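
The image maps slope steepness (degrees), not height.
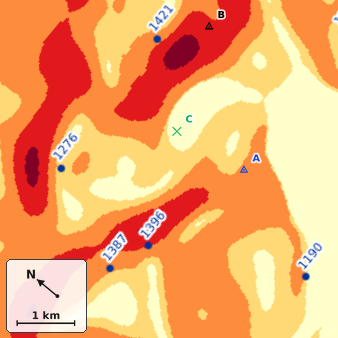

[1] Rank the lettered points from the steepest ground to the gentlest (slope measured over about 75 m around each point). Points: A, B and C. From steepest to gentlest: B A C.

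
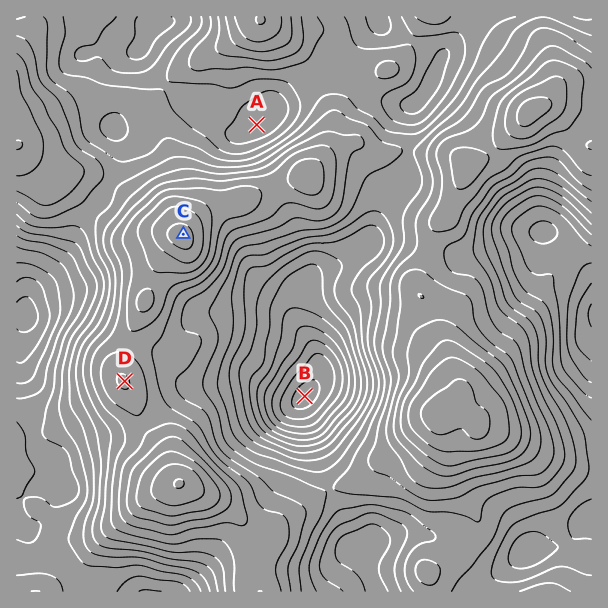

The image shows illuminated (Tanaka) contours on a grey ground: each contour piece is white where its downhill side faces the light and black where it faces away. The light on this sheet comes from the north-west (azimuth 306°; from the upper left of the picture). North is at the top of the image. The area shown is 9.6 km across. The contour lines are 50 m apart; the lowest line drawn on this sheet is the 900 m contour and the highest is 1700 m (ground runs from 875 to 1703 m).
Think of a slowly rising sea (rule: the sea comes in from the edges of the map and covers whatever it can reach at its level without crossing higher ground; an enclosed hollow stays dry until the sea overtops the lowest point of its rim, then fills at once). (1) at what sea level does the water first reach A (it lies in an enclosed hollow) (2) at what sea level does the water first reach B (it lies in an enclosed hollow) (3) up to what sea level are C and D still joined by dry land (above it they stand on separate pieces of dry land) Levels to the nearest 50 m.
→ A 1250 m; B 1350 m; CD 1500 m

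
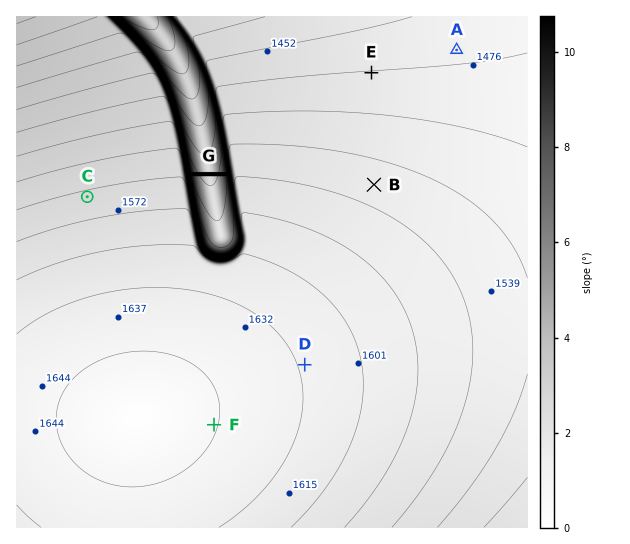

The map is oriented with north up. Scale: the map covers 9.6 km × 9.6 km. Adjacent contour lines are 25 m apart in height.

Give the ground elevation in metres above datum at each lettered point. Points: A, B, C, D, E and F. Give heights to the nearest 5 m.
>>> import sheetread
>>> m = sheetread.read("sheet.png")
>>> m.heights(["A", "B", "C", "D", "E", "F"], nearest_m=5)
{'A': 1470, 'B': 1540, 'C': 1555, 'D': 1620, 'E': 1475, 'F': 1650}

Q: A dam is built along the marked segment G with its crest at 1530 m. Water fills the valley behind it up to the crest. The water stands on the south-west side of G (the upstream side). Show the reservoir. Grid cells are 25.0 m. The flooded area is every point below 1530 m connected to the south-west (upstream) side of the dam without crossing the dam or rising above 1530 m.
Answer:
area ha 48.4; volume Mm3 7.1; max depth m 37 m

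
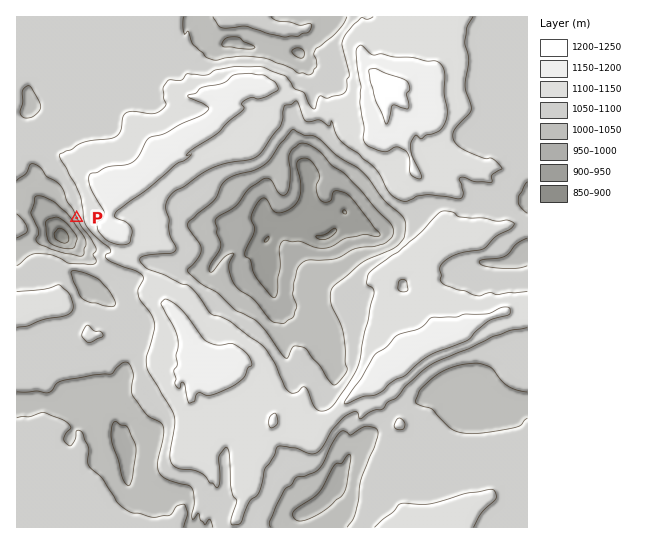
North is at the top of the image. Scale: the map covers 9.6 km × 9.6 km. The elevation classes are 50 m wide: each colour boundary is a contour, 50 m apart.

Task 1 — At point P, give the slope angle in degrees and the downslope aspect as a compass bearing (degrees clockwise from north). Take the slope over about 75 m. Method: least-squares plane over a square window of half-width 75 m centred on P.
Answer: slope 24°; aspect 247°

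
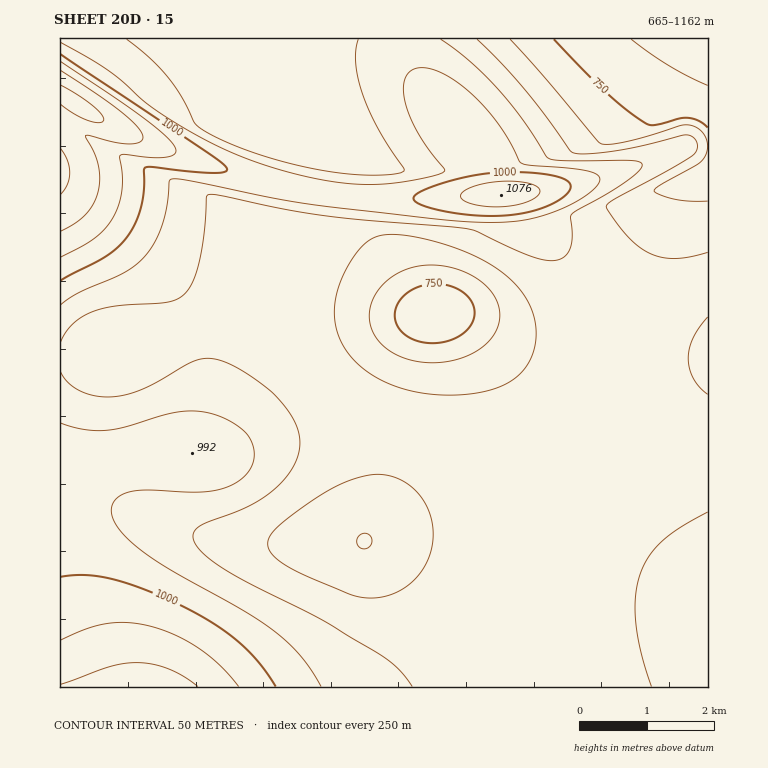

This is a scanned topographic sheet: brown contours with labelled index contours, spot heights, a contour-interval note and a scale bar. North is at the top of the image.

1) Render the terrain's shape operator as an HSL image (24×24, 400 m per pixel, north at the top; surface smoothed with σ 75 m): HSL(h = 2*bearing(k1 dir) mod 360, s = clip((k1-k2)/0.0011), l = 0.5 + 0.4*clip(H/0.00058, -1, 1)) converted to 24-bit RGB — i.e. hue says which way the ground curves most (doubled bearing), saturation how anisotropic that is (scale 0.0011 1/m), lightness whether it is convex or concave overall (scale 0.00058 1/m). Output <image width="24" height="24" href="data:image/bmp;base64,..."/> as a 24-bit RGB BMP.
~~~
<image width="24" height="24" href="data:image/bmp;base64,Qk32BgAAAAAAADYAAAAoAAAAGAAAABgAAAABABgAAAAAAMAGAAATCwAAEwsAAAAAAAAAAAAAgHx2hYZ7iIx+jI+AjYuBioKAiXyDiHiIhHWIgHaHfXaHf3iHgXqGgnyDgX6BgH+AgH9/gH9/gH9/gH9/gH9/gH9/gIB/gIB/fIJ5f4h7hI19iI6AiouCiIKEiX2KhniLg3eMgHiMenaNf3WOh3iMiHuHhH2CgX6AgH9/gH9/gH9/gH9/gH9/gH9/gIB+gIB+eYZ5e4t6fo58gY5/g4qDhIKHhH2Kg3mMgniNgXuNd3WOfm+Qj3ORjniGiHyAhH5/gX9/gH9/gH9/gH9+gH9+gH9+gH9+gIB+eIh5eY54epB5e417fod9gn98gnh7gnZ8gnh/g3p/eHWBeGmDjG2DkHR7jHt6hn99gn9+gH9/gH5/gH5+gH5+gH9+gH9+gIB9eYp3e451fI5ygIhvg39pgXdigHdff3tgf35jgH9lenZmbGNsf2lpjntxjoN4iIN9goB+gX5/gH5/gH5+gX5+gX59gX99gYB9gIp0hItviIZng3VbgWtRgnBNg31PfoJUeIBYen5ceXdfYWZhdXloio1wjY54iId9goF/gX5/gX5/gX5/gX1+gX19gX59gX98iIVyiHxqhmxghV9Xh2VXjHxeho1ldYlpb4JrcnxteHlvZnN2aoNzdo5ygY16g4Z+gYF/gX6AgX6AgX1/gX1+gnx9gn18gn58h3l4inJ8j2qElGyNlXyWjIubipuefY6bdX6Uc3WOc3SKbnmLcI6Nd4+BfIp9f4R+gIB/gX6AgX2Agn2Agnx/g3x+g3x8g318fX6RfnabgXOkhX2qi42ukZivkZCrgHyifHKbe3GVeHSSdXqQd4iPe4yJfoaDf4KBgH+AgH2BgX2BgnyAgnyAg3x/hHx9hHx8doybcXqfc3ShgYCgjI2dkIuZmIKWlnSXiXCRgnSOfXiNen2Oe4OOfYOLfoCHgH6EgH2CgX2BgXyBgnyBgnyAg3yBhXyAhnx/ao2KbHaCdnF/hn51kId0kIFxi3Rvi291hnOAgnqFfIGKe4aSeYSYenuagnqWiHuQh3uJhHuDgXuAgXyAgX2Bg32DhX2Eh32EX3RjaGpidG9ihoFjj4pljYRqh3tvhHd0gnt6fYWAeZGJc52cb5Clb3OpiXCpnXKjmHWRjHeChHp9gH19fn6Afn6DgH2Ghn2JXmdaYmVbb3ZgfYdmho5tiIpzhIJ3goB6g4R8f4x5cpdwYZxuWY97XG6AhF2Jn12CoWZ3lXBziHx4gYN8fISBe4OGe36IfnuLYmdiX25jYYBlaY1pdo1yfYd5gIN8gYJ+hYV9jo93k5lpgpFUXW5BRk82VlE6fGNGmXhWmoVnj411fYl6eYmDd4eJd4CKeHuLcWt2Zn91YY91ZpN4cI17eIZ9fYJ/gIF/hIF+joF5mntvmmldfVROWk5FTFlCYnhJgZVWjJxngpZzd5F7do6HdIiLdICJdn6Jg3eHcY+FZZiDZJSDbIyDdYWCe4GBfoCAgn9/iXx/lnaDo2yOpmChgVyZYWiMZo+DapxudKBwdZ15dpaFdJCNcoSKc36HdX+GjIaPgJeQcJqSZ5ORaYiKcYGEeX+BfX+AgX16hXVmiGhEhlspglMefVwefnwlbIowaJ5DZ6dgdKCCdZeOcoiNcXyHc3uEdn+EjpiWiZyZepSZa4SSaXuJf2JdbkIhXTULhFEGx34Afg3/VEj9fmr8knj7lHn4d2n3OPukSO8AQKIDLmgKN3AfXYBldHmBd4CCkKCgjZmdfICWgTY9UhYKqy0AWLX+zOX/zOH/zNz/ssL/gor/al//b1z/hn3/ubf90c3+18z/3cz/4sz/pVb/K60AGlcHPH00kZigm0JOdAQIIw//wuv/zOz/ks//ACb4jEoEWjkKUDYLWEAQZ1QZeXcidZAdZp0QU48LRn4NS5MHigDx0Yj/7sz/8Mj/Rv+tgggY/xWYzPb/y/D/IWf7cBcGWygQfVhDgG9zgXGBgWyDgW2Ff3mJhJePh6yTh7CUhKGSfoeNem2CXnZBK1URJG8H8DX6+dLkt//3zP7/MnLwZQUJdycpg2x/fneCfniBfnWBfm+DfG6FeXSJf5OUhKeUh6+ThqWOg4+JhHWGg2uEgG2CfnSAdH91SoAviWAaj/figAUUeR0niWh4hnGBg3WDgHiCfneBfXOCenCEdXKHeomQgKCUg6uQhKaJhZODhnl/hGx+gmt/gXGAfnh/fH1/fYCAfYF/VQYThVNWhmxvhXB3g3R8gniAgHmBfXeBenSDdHOGd4KMe5iSf6SNgKSEhZeAiYB5hG54g2t6gXB9gHd/fnx/fX+AfYCAfYB/"/>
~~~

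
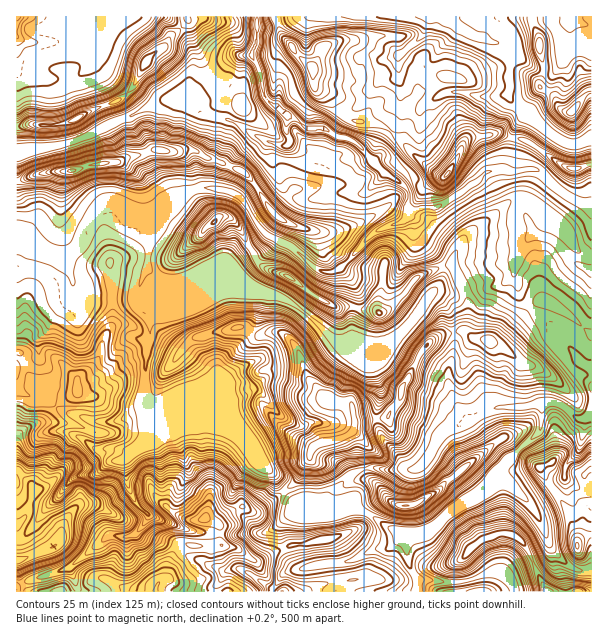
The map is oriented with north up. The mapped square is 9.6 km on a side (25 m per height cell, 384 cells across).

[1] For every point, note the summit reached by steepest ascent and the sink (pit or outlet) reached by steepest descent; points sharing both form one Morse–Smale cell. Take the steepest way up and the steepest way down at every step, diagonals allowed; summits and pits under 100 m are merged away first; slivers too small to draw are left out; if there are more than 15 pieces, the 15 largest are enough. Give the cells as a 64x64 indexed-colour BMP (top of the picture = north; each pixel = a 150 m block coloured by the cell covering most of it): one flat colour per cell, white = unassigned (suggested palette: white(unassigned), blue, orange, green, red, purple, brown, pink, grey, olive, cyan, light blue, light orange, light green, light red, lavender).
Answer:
<image width="64" height="64" href="data:image/bmp;base64,Qk12CAAAAAAAAHYAAAAoAAAAQAAAAEAAAAABAAQAAAAAAAAIAAATCwAAEwsAABAAAAAAAAAA////ALR3HwAOf/8ALKAsACgn1gC9Z5QAS1aMAMJ34wB/f38AIr28AM++FwDox64AeLv/AIrfmACWmP8A1bDFAERERERERERERERERERESIiIiIiIiIiHd3d3d3d3d3d3IkRERERERERERERERERIiIiIiIiIiId3d3d3d3d3d3ciIiRERERERERERERERERIiIiIiIiId3d3d3d3d3d37iIiIiRERERERERERERERIiIiIiIiIh3d3d3d3d3d37uIiIiIkREREREREREREREiIiIiIiIh3d3d3d3d3d37u4iIiIiJERERERERERERESIiIiIiIiHd3d3d3d3d37u7iIiIiIiIiRERERERERESIiIiIiIiImXd3d3d3d3fu7uIiIiIiIiIkRERERERIiIiIiIiIiJmZmXd3d3d3fu7u4iIiIiIiIiIkRERERIiIiIiIiIiZmZmZl3d3d3d+7u7iIiIiIiIiIiJEREREiIiIgREZmZmZmZmZd3d3d+7u7uIiIiIiIiIiIiREREiIiIERERmZmZmZmZmZd3d+7u7u4iIiIiIiIiIiJERESIiIgRERGZmZmZmZmZmXd+7u7u7iIiIiIiIiIiIiREREiIgRERERmZmZmZmZmZl+7u7u7uIiIiIiIiIiIiJERESIgREREREZmZmZmZmZmZ7u7u7u4iIiIiIiIiIiIkREREgREREREREREREZmZmZme7u7u7iIiIiIiIiIiIkRERERBERERERERERERmZmZmZnu7u7uIiIiIiIiIiIiRERERBEREREREREREREZmZmZmZ7u7u4iIiIiIiIiIiRERERBERERERERERERERmZmZmZme7u7iIiIiIiIiIiRERERBERERERERERERERERmZmZmZ7u7uIiIiIiIiIiJEREQRERERERERERERERERERmZmZnu7hEiIiIiIiIiERREQRERERERERERERERERERERERme7hESIiIiIiIiIRERERERERERERERERERERERERERERERERIiIiIiIiIhEREREREREREREREREREREREREREREREREiIiIiIiIiERERERERERERERERERERERERERERERERESIiIiIiIiIRERERERERERERERERERERERERERERERERIiIiIiIiIhERERERERERERERERERERERERERERERERUiIiIiIiIiERERERERERERERERERERERERERERERERVSIiIiIiIiIhERERERERERERERERERERERERERERERVVIiIiIiIiIiEREREREREREREQAAAAERERERERERERVVUiIiIiIiIiIREREREREREREQAAAAABERERERERERVVVSIiIiIiIiIhEREREREREREQAAAAAAARERERERERVVVVIiIiIiIiIiIREREREREREAAAAAAAAAERERERERVVVVUiIiIiIiIiIhEREREREREAAAAAAAAAABERERERVVVVVSIiIiIiIiIiEREREREQAAAAAAAAAAAABVERERFVVVVVIiIiIiIiIiIAAAAAAAAAAAAAAAAAAAAFVVUREVVVVVUiIiIiIiIiIAAAAAAAAAAAAAAAAAAAAAVVVVUVVVVVVSIiIiIiIiIgAAAAAAAAAAADMzAAAAAABVVVVVVVVVVVIiIzIiIiIiAAAAAAAAAAADMzMwAAAABVVVVVVVVVVVUiMzMyIiIiIAAAAAAAAAAzMzMzAAAABVVVVVVVVVVVVTMzMzMiIiIgAAAAAAAAMzMzMzMwAAAFVVVVVVVVVVVVMzMzMyIiIiAAAAAAAAMzMzMzMzMwAFVVVVVVVVVVVVUzMzMzMiIiMAAAAAAAMzMzMzMzMzMwVVVVVVVVVVVVVTMzMzMzIjMzAAAAAAAzMzMzMzMzMzMFVVVVVVVVVVVVMzMzMzMzMzMzAAAAAzMzMzMzMzMzMwAAVVVVVVVVVQAzMzMzMzMzMzMwAAAzMzPMzMzMwzMzAAAAVVVVVVVQADMzMzMzMzMzMzMzMzMzPMzMzMzMMzAAAAAFVVVVUAAAMzMzMzMzMzMzMzMzMzM8zMzMzMzAAAAGAABVVVUAAAAzMzMzMzMzMzMzMzMzMzzMzMzMzAAAAGZgAAAAAAAAADMzMzMzMzMzMzMzMzMzzMzMzMzAAABmZmAAAAAAAAAA3d0zMzMzMzMzMzMzMzPMzMzMzAAABmZmZgAAAAAAAADd3d3TMzMzMzMzMzMzPMzMzMwAAABmZmZmYAAAAACqqt3d3d3TMzMzMzMzMzzMzMzAAAAAC2ZmZmZmZmAACqqq////3d3dMzMzMzM8zMzMwAAAC7u7tmZmZmZmZgCqqqr/////3d3dMzMzzMzMzMAAAAC7u7u2ZmZmZmZmqqqqqv///////d3dMzPMzMzMAAAAC7u7u7ZmZmZmZmqqqqqq////////3d3d3d3MzMwAAAC7u7u7tmZmZmZmaqqqqqr////////93d3d3dzMwAAAC7u7u7u2ZmZmZmZqqqqqqvAAAA/////d3d3d3MzAAAALu7u7u2ZmZmZmZmqqqqqqAAAAAP///93d3d3dzMAAAAu7u7u7ZmZmZmZmaqqqqqoAAAAAD////d3d3d3cAAAAu7u7u7u2ZmZmZmZqqqqqqgAAAAAP////3d3d3d0AAAu7u7u7u7tmZmZmZqqqqqqqAAAAAP/////93d3d3dAAu7u7u7u7u7ZmZmaqqqqqqqoAAAAA///////d3d3d0Au7u7u7u7u7tmZmqqqqqqqqqgAAAAAP//////3d3d3QALu7u7u7u7u7Zqqqqqqqqqqq"/>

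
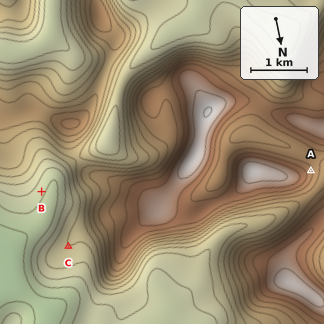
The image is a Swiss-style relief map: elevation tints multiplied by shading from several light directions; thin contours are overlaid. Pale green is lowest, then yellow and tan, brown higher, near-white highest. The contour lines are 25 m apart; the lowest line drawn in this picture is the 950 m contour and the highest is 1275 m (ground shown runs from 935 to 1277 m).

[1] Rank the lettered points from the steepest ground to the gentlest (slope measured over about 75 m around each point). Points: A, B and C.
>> A B C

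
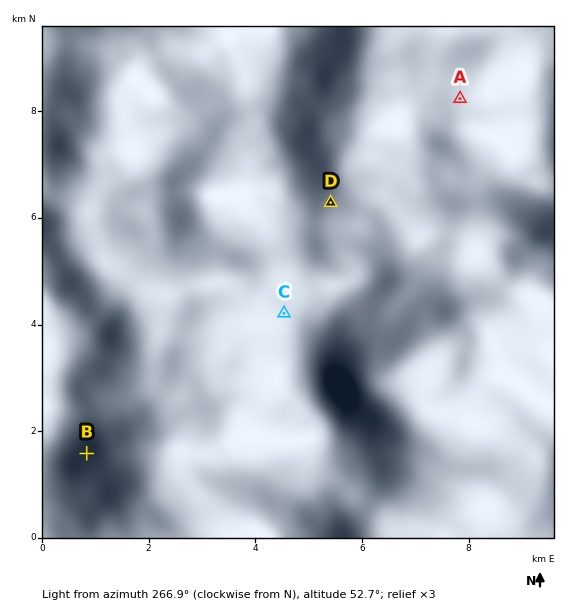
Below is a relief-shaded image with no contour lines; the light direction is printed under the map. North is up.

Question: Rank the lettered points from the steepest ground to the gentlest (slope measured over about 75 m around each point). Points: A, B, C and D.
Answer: B D A C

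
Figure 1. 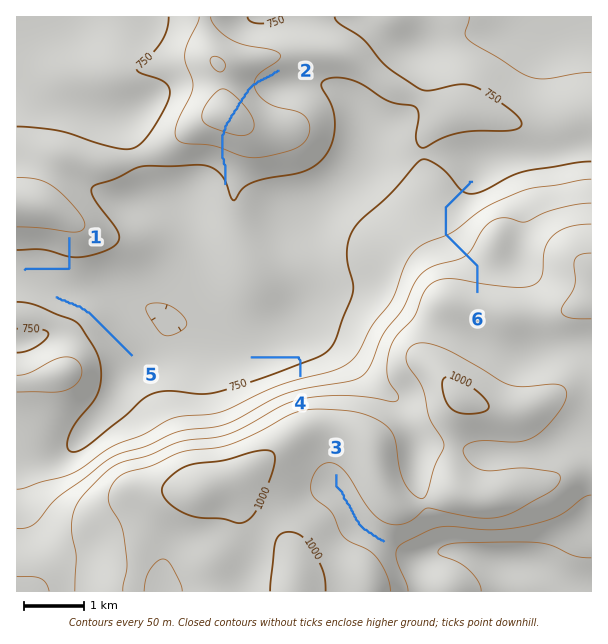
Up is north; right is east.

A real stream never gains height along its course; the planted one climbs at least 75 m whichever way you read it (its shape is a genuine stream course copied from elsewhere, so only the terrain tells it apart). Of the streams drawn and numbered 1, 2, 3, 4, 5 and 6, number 2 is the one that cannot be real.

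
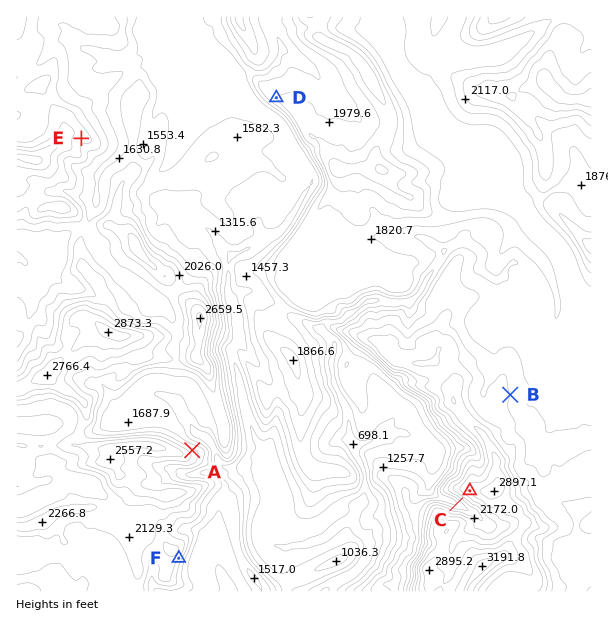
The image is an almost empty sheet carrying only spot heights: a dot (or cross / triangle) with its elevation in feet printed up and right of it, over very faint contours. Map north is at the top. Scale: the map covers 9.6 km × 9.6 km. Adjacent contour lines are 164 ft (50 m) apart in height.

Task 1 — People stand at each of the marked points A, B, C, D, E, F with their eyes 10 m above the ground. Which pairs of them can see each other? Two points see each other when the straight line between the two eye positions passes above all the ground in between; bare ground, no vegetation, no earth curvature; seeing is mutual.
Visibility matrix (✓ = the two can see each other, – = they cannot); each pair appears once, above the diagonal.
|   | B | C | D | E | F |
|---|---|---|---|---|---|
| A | – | ✓ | – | – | – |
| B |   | – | – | – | – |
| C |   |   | ✓ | ✓ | ✓ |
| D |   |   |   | ✓ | – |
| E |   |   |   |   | – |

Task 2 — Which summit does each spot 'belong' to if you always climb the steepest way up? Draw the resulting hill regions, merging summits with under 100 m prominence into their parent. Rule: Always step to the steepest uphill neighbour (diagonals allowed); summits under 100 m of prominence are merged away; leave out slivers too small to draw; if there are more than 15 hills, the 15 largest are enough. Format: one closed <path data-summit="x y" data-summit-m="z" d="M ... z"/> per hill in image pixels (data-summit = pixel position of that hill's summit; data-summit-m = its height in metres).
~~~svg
<path data-summit="482 567" data-summit-m="973" d="M465 241l-7 1-14 9-4 9-13 18-6 13-10 10-43 0-24 18-6 3-9 0-7 5 0 3 12 12 0 12-3 6 1 18 16 33 2 29-8-1-9 3-33 20-34 11 6 10 5 15-12 30 1 9-8 7-31 10-10 7 13 31 362-1 0-265-4 1-6 14-2 21-5 8-11 4-13 0-8-2-7-9-1-6 0-16 7-26 0-19-6-14-14-16-7-4-9 7-5 9-6 2-6-3-9-8 2-11-1-6z"/><path data-summit="108 332" data-summit-m="876" d="M89 226l-14 3-7 5-26 26-9 14-12-15-5-1 0 333 212 1 0-7-10-16-1-8 10-7 31-10 8-7-1-9 12-30-11-28-8 6-19 6-17 16-8 45-2 1-9-10-11-5-21 1-33-14-27 0 1-6-10-16-18-12-21-4-13-13-1-31-5-8 24-2 13 6 12 2 17-10 12-2 31-26 18 4 3-6 2-26-2-21 2-6 0-9-7-18-4-4-12-4-9-10-34-27-10-13z"/><path data-summit="381 170" data-summit-m="760" d="M381 16l-109 0-1 10 12 24-5 10-15 13-17 0-11 4 13 22 13 11 15 10 10 11 8 18 18 27 0 7-20 33-13 16-13 4-9 8-27 13-2 22 0 12 2 9 12-8 12-2 9 5 24 19 34 16 8-8 9 0 6-3 24-18 43 0 10-10 6-13 13-18 4-9 14-9 7-1 16 11 1 6-2 11 9 8 6 3 6-2 5-9 9-7 19 16 8 18 0 19-7 26 1 22 7 9 8 2 13 0 11-4 5-8 0-15 9-23-27-73-33-33-8-12-21-16-14-6-6-7-5-13-11-13-20-12-12-13-12-28-18-21-12-21-5-12 0-20z"/><path data-summit="548 84" data-summit-m="830" d="M591 16l-34 0-39 27-23 11-12 2-35 0 0-12 9-21 1-7-75 0-1 4 3 4 0 20 5 12 12 21 18 21 12 28 12 13 14 7 14 13 8 18 6 7 14 6 19 16 3 0 5-4 18-6 22-12 14 0 7 8 4-3z"/><path data-summit="32 159" data-summit-m="817" d="M54 16l-38 1 0 240 5 2 12 15 9-14 26-26 7-5 15-4 0-7 7-20 0-22 5-8 18-15 4-10-10-33 1-14 3-6 19-20 16-6 4-4 15-37-2-3-6 4-6 5-7 15-11 10-15 7-11 0-6-5-27-8-11-12-2-4-12-9z"/><path data-summit="108 459" data-summit-m="780" d="M159 394l-12 3-25 23-12 2-17 10-12-2-13-6-24 2 5 8 1 31 13 13 21 4 18 12 11 20 25 2 33 14 21-1 11 5 10 10 9-46 17-16 19-6 6-2 1-4-17-4-26 0-5-7-6-16-19-15-16-26z"/><path data-summit="293 360" data-summit-m="569" d="M254 290l-12 2-10 7 0 4 4 8 0 13 4 12 0 5-8 7 0 8 6 16 4 27 11 35 12 16 0 20 7 2 28-10 33-20 9-3 8 1-1-21-3-12-14-29-1-18 3-6 0-12-13-12-34-16-24-19z"/><path data-summit="200 318" data-summit-m="811" d="M221 246l-17 7-18 29-24 20-6 3 13 7 7 18 0 9-2 6 2 21-4 32 19 28 4-5 14-6 35-10-3-21-9-28 0-8 8-7-4-30-8-20 1-31 3-5z"/><path data-summit="137 248" data-summit-m="740" d="M96 200l-6 18 0 10 10 26 19 22 15 8 19 20 9-2 20-16 18-29 9-7 13-5-16-17-18-8-21-16-12 0-12 6-26 0-15-5z"/><path data-summit="591 245" data-summit-m="729" d="M581 184l-14 0-22 12-18 6-5 7 40 42 12 36 9 18 5 18 3 2 1-134-7-1z"/><path data-summit="239 17" data-summit-m="667" d="M270 16l-91 0-1 4 10 5 46 51 6 0 6-3 17 0 15-13 5-10-12-24z"/><path data-summit="498 17" data-summit-m="767" d="M555 16l-96 0-8 17-5 20 3 3 34 0 12-2 23-11 27-19 7-4z"/>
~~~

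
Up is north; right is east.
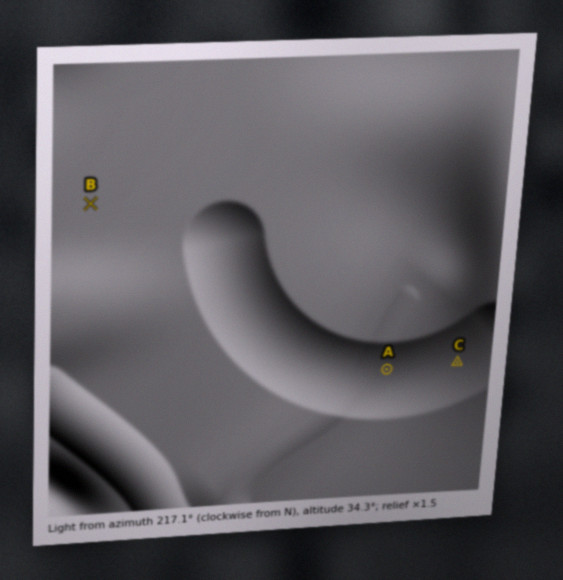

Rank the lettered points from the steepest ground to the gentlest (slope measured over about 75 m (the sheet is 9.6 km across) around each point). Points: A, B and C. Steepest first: A C B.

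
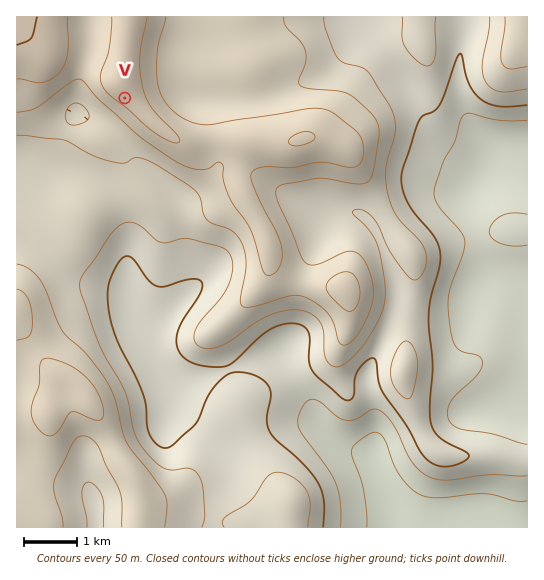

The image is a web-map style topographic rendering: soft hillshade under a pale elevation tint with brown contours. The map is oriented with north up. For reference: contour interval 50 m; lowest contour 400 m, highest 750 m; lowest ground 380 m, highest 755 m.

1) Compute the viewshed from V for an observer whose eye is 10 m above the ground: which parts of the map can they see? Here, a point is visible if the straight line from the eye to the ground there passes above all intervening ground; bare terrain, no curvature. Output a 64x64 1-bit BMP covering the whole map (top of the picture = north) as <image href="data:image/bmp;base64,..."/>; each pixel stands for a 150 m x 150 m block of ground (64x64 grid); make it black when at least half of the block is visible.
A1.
<image width="64" height="64" href="data:image/bmp;base64,Qk0+AgAAAAAAAD4AAAAoAAAAQAAAAEAAAAABAAEAAAAAAAACAAATCwAAEwsAAAIAAAAAAAAA////AAAAAAAAAQP/wAAAAAABh//AAAAAAAH//+AAAAAAAf//8AAAAAAB///8AAAAAAH///4AAAAAA////AAAAAAH///4AAAAAA////AAAAAAD///wAAAAAAP//8AAAAAAA///AAAAAAAD//4AAAAAAAf//AAAAAAnD//4AAAAAD8f/+AAAAAAPj//wAAAAAAOf/8AAAAAAAT//gAAAAAAB//+AAAAAAAP//wAAAAAAA///gAAAAAAD///AAAAAAAf//+AAAAAAB///+AAAAAAP///8AAAAAA////4AAAAAD////wAIAAAP////gBgAAA/////AGAAAD///P+A8AAAP//8f4BwEAA///gHwHgQAD//+AfAODAAP/x4A8AYMAA//HgDwAAAAD/8OAPAAAAAP/w/x4AAAAA//j//gAAAAD///+cAAAAAP///AwAAAAA///4CAAAAAD///AIAAAAAP//4AgAAAAA///ACAAAAAD//4AYAAAAAP//ADiAAAAA//8Af+AAAAD//gH/8AAAAP/+f//4AAAA///x//gAAAD//8B//AAAAP/vAB/+AAAA/w4AD/8AAAP/DAAP/4AAP/4AAA//wAB//gAAH+DgMH/+AAAPgADwf/4AAA+AAPB//AAABwAB4D/8AAADAADgP/wAAAAAAOA/+AAAAAAA4D/4AAAAAADgPw=="/>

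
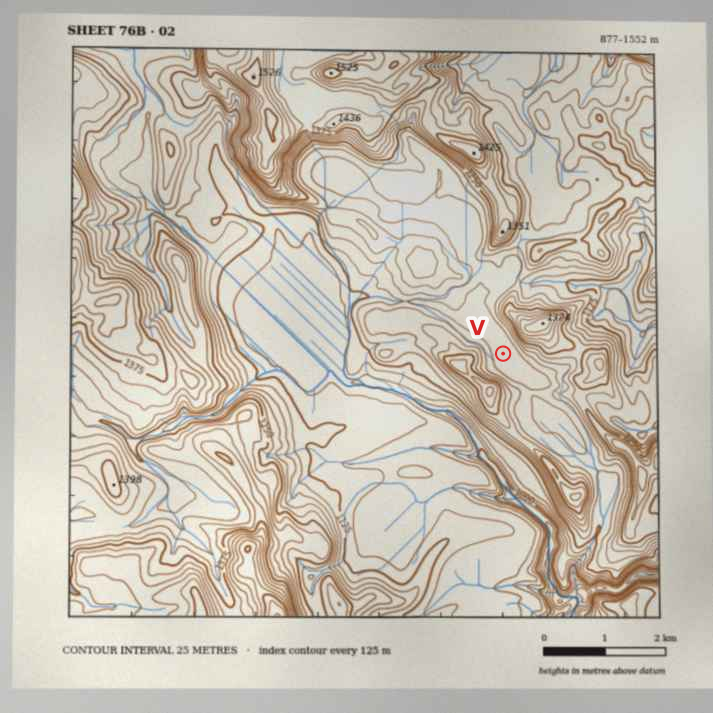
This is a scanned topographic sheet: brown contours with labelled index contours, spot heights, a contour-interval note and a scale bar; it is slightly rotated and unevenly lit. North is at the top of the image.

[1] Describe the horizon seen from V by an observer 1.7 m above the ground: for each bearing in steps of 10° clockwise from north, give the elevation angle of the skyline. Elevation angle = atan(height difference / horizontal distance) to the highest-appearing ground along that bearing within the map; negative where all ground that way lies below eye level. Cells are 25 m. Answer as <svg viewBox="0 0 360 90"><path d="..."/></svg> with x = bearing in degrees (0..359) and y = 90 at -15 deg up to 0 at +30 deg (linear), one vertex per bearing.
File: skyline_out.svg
<svg viewBox="0 0 360 90"><path d="M0 44l10-7 10-5 10-8 10-6 10 1 10 7 10 8 10 4 10 5 10 6 10 0 10 3 10 0 10 3 10-1 10-1 10-4 10-6 10-9 10-4 10 3 10 1 10 1 10 2 10-1 10-2 10 3 10 6 10 6 10 6 10-3 10 1 10-1 10 0 10-1"/></svg>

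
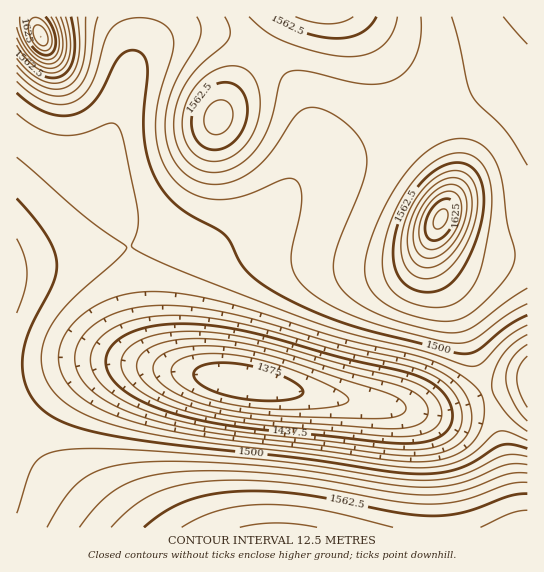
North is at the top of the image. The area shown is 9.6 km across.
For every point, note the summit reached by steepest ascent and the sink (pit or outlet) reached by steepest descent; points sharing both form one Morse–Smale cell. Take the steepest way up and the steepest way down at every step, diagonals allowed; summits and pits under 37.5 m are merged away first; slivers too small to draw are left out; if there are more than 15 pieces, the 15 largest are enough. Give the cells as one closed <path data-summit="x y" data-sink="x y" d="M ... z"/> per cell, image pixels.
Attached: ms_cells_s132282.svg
<path data-summit="278 527" data-sink="243 382" d="M17 133l0 395 511-1-1-143-21 4-60 21-33 2-207-35-33-8-12-7-8-7-8-15-8-30-5-48-5-26-6-14-24-47-6-7-16-3-30-12z"/><path data-summit="441 219" data-sink="243 382" d="M527 57l-4 6-20 14-60 31-37 23-37 17-40 11-16 6-20 18-10 15-20 19-54 38-9 8-7 12-5 22-1 49 5 19 7 7 15 5 199 34 33-2 60-21 21-4z"/><path data-summit="325 17" data-sink="243 382" d="M527 16l-386 0-4 31-18 66-12 30-15 24 13 22 22 46 13 87 5 17 8 15 8 7 12 7 30 7-11-10-5-19 1-49 5-22 7-12 14-12 49-34 20-19 10-15 20-18 69-22 61-35 54-27 20-13 11-11z"/><path data-summit="41 37" data-sink="243 382" d="M139 16l-122 0-1 117 19 14 24 12 27 8 7 0 14-24 12-30 18-66 3-17z"/>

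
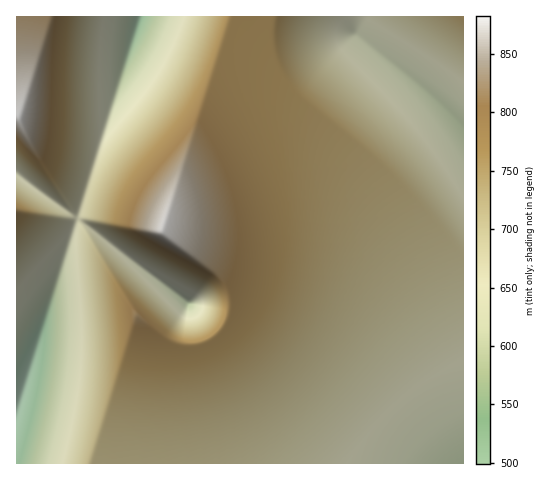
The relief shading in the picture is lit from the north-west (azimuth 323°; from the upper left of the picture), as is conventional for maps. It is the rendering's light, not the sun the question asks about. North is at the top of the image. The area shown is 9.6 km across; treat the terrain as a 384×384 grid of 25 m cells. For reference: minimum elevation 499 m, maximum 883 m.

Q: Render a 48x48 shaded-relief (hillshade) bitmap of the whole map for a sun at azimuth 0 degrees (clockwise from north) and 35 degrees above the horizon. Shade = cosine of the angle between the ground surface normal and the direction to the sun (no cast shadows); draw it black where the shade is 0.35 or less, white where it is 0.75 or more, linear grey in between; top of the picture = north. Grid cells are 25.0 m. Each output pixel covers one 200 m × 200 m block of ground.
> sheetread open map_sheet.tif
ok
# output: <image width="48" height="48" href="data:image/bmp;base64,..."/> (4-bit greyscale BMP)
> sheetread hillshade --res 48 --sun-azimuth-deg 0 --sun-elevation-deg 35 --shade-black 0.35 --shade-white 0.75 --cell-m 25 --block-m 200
<image width="48" height="48" href="data:image/bmp;base64,Qk32BAAAAAAAAHYAAAAoAAAAMAAAADAAAAABAAQAAAAAAIAEAAATCwAAEwsAABAAAAAAAAAAAAAAABEREQAiIiIAMzMzAERERABVVVUAZmZmAHd3dwCIiIgAmZmZAKqqqgC7u7sAzMzMAN3d3QDu7u4A////AJmZmZmIiIiIiIiIiIiIiIiIiIiIiIh3d5mZmZmIiIiIiIiIiIiIiIiIiIiIiId3d5mZmZmYiIiIiIiIiIiIiIiIiIiIiHd3d5mZmZmYiIiIiIiIiIiIiIiIiIiIiHd3d5mZmZmYiIiIiIiIiIiIiIiIiIiIh3d3d5mZmZmYiIiIiIiIiIiIiIiIiIiIh3d3d4mZmZmZiIiIiIiIiIiIiIiIiIiIh3d3d4mZmZmZiIh3d3iIiIiIiIiIiIiIh3d3d3mZmZmZh3d3d3d3iIiIiIiIiIiIh3d3d3iZmZmYh3d3d3d3eIiIiIiIiIiIiHd3d3iZmZiIh3d3d3d3d4iIiIiIiIiIiId3d2eZmYiIiHd3d3d3d4iIiIiIiIiIiId3d2aJiIiIiHd3iamHd4iIiIiIiIiIiIh3d2Z4iIiIiHd5ve25d4iIiIiIiIiIiIiHd2Z4iIiIiHec3//biIiIiIiIiIiIiIiIh2ZoiIiIiIrN3v7LiIiIiIiIiIiIiIiIiGZniIiIiK3d3duZiIiIiIiIiIiIiIiIiGZmiIiIid3d2mVmeIiIiIiIiIiIiIiIiGZmiIiIi93cgwEkaIiIiIiIiIiIiIiIiGZmeIiIrd23IAATeIiIiIiIiIiIiIiIiGZlaIiJzdpQAAAmiIiIiIiIiIiIiIiIiGZVaIiL3IMAABNoiIiIiIiIiIiIiIiIiGZVV4ittyAAAUeIiIiIiIiIiIiIiIiIiGZmZom6UQAAJXiIiIiIiIiIiIiIiIiIiWZmZoqUERI0aIiIiIiIiIiIiIiIiIiImmZmZohTRWd4iIiIiIiIiIiIiIiIiIiJqniZl3d3iZmZmImZmZiIiIiIiIiIiIiaqrzMlnmZmZqqmZmZmZmYiIiIiIiIiImqqu7HNXmZmqqqqZmZmZmYiIiIiIiIiJqqquthRniqqqqqqZmZmZmZiIiIiIiIiZqqqpQSZ3iqqqqqqpmZmZmZiIiIiIiImaqqqjAVd3iqqqqqqpmZmZmZiIiIiIiJmqqqqhFHd3iaqqqqqpmZmZmZiIiIiIiaqqqqqhJneIiau7u7uqmZmZmYiIiIiImqqqqqqiV4iIiKu7u7uqmZmZmYiIiIiJqqqqqqqjeIiIiKu7u7uqmZmZmYiIiIiaqqqqqqqWiIiIiJu7u7uqmZmZmIiIiJmqqqqqqqqIiIiIiJu7u7qqqZmZmIiIiaqqqqqqqqhpiIiIiIq7u7qqqZmZiIiImqqqqqqqqoZpiIiIiIm7u6qqqZmZiIiJqqqqqqqqmGZpmIiIiIm7uqqqqZmYiIiaqqqqqqqphmZpmIiIiIirqqqqqpmIiImaqqqqqqqXZmZpmIiIiIiaqqqqqpiIiImaqqqqqql2ZmZpmYiIiIiKqqqqqpiIiImZmqqqqodmZmZpmYiIiIiKqqqqqpiIiImZmZqqmGZmZmZpmYiIiIiJqqqqqqmIiIiIiJmZdmZmZmZpmYiIiId4qqqqqqmIiIiIiIh3ZmZmZmZpmZiIiHd4qqqqqpmIiIiIh3dmZmZmZmZg=="/>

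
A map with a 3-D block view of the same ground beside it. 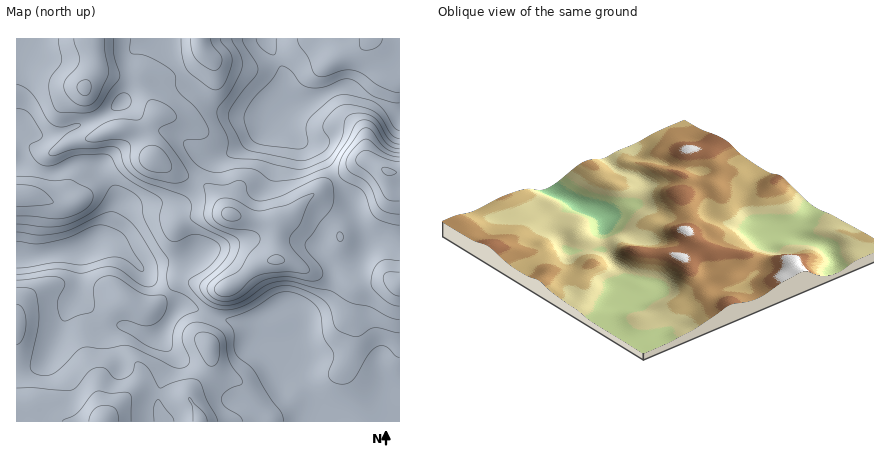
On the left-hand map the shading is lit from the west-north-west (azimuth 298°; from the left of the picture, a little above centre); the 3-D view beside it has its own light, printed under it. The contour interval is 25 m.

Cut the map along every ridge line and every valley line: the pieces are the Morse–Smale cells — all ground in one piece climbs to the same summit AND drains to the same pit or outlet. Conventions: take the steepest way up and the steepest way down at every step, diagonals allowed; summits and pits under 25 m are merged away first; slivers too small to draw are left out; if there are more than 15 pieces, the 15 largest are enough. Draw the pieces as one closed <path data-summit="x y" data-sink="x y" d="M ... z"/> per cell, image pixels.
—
<path data-summit="230 214" data-sink="84 248" d="M336 179l-28 19-20 19-10 5-24-2-24-6-15-20-9-8-10-6-6 14-10 9-22 0-32 5-6 6-7 18-5 5-11 5 15 2 10 6 34 34 12 9 12 12 12 2 18 8 9-21 5-5 12-5 24-21 22-3 32 13 18 2 4-12 16-1 11-6 6-12 0-6-11-20-5-14z"/><path data-summit="104 422" data-sink="84 248" d="M76 297l-10 15-6 20-12 26-14 10-18 4 0 50 148 0-6-16 0-8 4-18 11-20 0-6-3-4 34 24 7-12-1-16-6-12 5-20-17-7-12-2-18 29-4 3-8 0-24-11-14-2-12-5z"/><path data-summit="400 284" data-sink="400 422" d="M334 275l-8 23-25 20 0 12-7 20-3 16 23 40 4 16 82 0 0-138-8-3-8 0-16 6-12 0z"/><path data-summit="154 158" data-sink="84 248" d="M134 80l-10 20-4 4-34 19-40 13-12-2-10-8-8-2 0 40 30 9 10-1 18-8 12 0 12 3 10 13 7 12 3 12-8 26-10 10 8-3 5-5 7-18 6-6 32-5 22 0 8-7 7-14-1-2-22-9-21-15-9-18 0-4 10-14 7-6-6-6-13-24z"/><path data-summit="154 158" data-sink="274 120" d="M164 38l-18 4-12 10 1 22-2 6 7 4 13 24 6 6-13 14-4 10 12 22 24 14 18 6 12-20 12-2 14-6 38-30-12-4-30-5-20-10-21-19z"/><path data-summit="84 88" data-sink="84 248" d="M92 38l-76 0 0 86 8 2 14 9 14 0 40-14 32-21 8-18 0-3-30-6-10 1 3-4z"/><path data-summit="230 214" data-sink="274 120" d="M276 120l-42 32-14 6-12 2-12 18 0 3 10 5 9 8 8 14 9 7 22 5 24 2 10-5 20-19 27-18-14-28-7-6-16-6z"/><path data-summit="16 196" data-sink="84 248" d="M86 164l-12 0-22 9-10-1-26-8 0 92 12 1 54-8 18-9 9-8 8-24 0-12-15-24-6-6z"/><path data-summit="370 38" data-sink="274 120" d="M400 38l-134 0 17 34 3 38 30-11 22-11 12-1 32 16 18 12z"/><path data-summit="202 46" data-sink="274 120" d="M266 38l-102 0 0 2 25 44 21 19 20 10 42 9 14-12-2-34z"/><path data-summit="388 172" data-sink="274 120" d="M350 87l-10 0-24 12-22 7-19 14 23 20 16 6 7 6 15 27 22-17 6-2 24 12 12 1 0-57-18-13z"/><path data-summit="230 214" data-sink="400 422" d="M282 260l-22 3-24 21-12 5-7 7-7 18 10 5 28 6 8 7 8 15 28 16 9-33 0-12 25-20 7-22-19-3z"/><path data-summit="388 172" data-sink="84 248" d="M102 242l-8 1-14 7 0 32-4 14 24 23 8 4 18 3 20 10 12 1 22-31-1-2-23-20-34-34-10-6z"/><path data-summit="16 326" data-sink="84 248" d="M80 249l-42 7-22 0 0 115 18-3 8-4 8-10 10-22 6-20 12-20z"/><path data-summit="104 422" data-sink="400 422" d="M210 315l-6 17 7 18 0 12-6 12 27 25 24 9 10-2 16-14 3-20 6-8-27-17-8-15-8-7z"/>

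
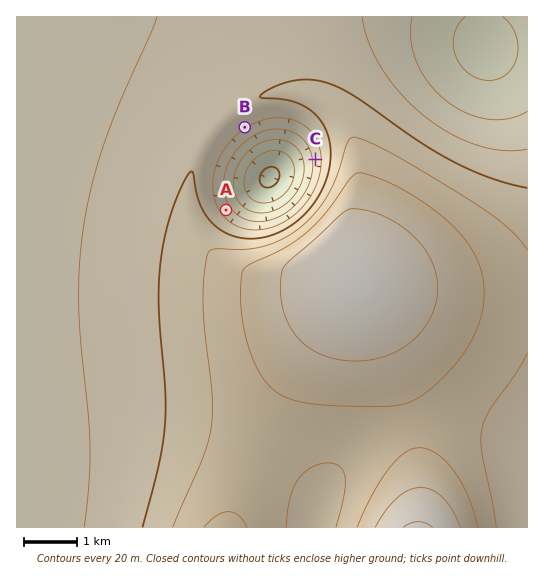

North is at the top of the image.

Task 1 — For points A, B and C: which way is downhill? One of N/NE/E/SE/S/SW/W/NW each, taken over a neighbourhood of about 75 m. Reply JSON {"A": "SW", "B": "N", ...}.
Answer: {"A": "NE", "B": "SE", "C": "W"}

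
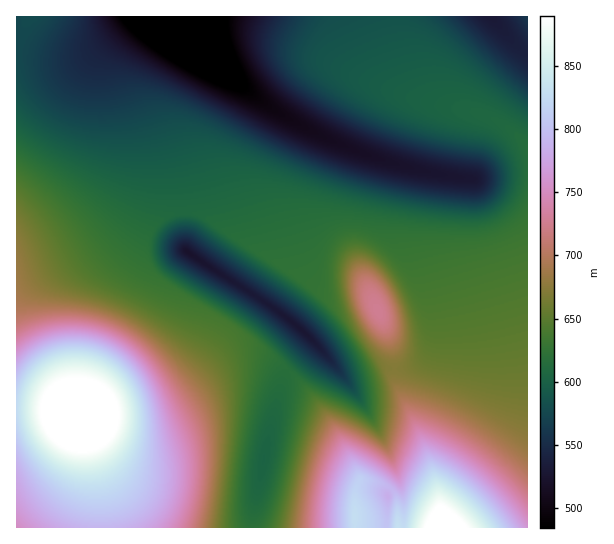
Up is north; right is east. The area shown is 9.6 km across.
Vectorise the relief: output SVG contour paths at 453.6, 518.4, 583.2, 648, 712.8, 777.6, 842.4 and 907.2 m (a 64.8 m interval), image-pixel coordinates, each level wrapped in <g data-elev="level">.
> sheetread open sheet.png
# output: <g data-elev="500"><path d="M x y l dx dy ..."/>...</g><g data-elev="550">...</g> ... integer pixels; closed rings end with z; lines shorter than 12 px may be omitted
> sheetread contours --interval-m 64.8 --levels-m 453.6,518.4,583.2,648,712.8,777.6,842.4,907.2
<g data-elev="453.6"><path d="M211 17l8 41-2 7-6 1-16-4-24-12-22-17-18-16"/></g><g data-elev="518.4"><path d="M252 17l-4 16 2 16 8 18 15 20 13 12 21 16 28 17 43 23 4 3 0 2-8 1-20-4-41-14-37-16-66-33-51-27-31-20-15-14-10-16"/></g><g data-elev="583.2"><path d="M353 391l-44-25-40-36-21-16-78-48-5-7-3-9 1-9 5-8 6-5 8-3 8 0 7 3 110 80 20 20 16 23 10 27 2 11-1 2z"/><path d="M527 104l-85-69-28-18"/><path d="M360 17l-30 14-11 9-6 9-3 8 0 6 3 7 12 12 17 13 20 12 21 11 39 15 28 7 32 6 11 6 9 11 3 15-3 15-10 10-11 6-15 0-47-6-44-9-57-18-95-40-26-8-18 0-33 8-20 3-20 0-21-3-22-7-17-9-16-13-13-15"/></g><g data-elev="648"><path d="M226 527l11-128-2-26-7-19-7-9-10-6-40-18-72-36-13-8-12-14-18-30-11-16-13-15-15-14"/><path d="M527 318l-54 14-30 3-13-1-8-7-20-41-19-24-10-9-10-4-9-1-7 3-5 7-3 9-1 12 2 14 9 30 22 38 6 16 3 21-2 25-1 3-3 0-35-18-18-7-6 1-15 40-22 85"/></g><g data-elev="712.8"><path d="M195 527l7-25 3-25 1-23-2-20-5-13-6-14-36-49-14-14-14-11-18-9-17-6-19-3-20 0-20 3-18 6"/><path d="M527 486l-29-28-29-21-31-16-28-10-3 2-6 21-10 23-4-1-20-13-17-9-12-4-4 2-11 18-8 23-6 26-3 28"/><path d="M381 333l6 0 4-4 2-8-2-11-4-11-6-10-8-7-7-2-4 3-2 6 1 16 9 18z"/></g><g data-elev="777.6"><path d="M146 527l11-10 8-12 5-16 1-16-2-19-12-49-7-20-11-17-12-13-15-10-17-7-17-3-17 1-18 5-14 8-12 12"/><path d="M520 527l-21-26-23-23-26-18-24-11-9 11-16 28-32-22-14-7-5 0-8 12-7 18-3 18 0 20"/><path d="M17 482l6 15 9 12 10 10 12 8"/></g><g data-elev="842.4"><path d="M490 527l-12-15-13-13-16-12-12-6-7 5-10 15-6 12-4 14"/><path d="M80 477l11 0 11-2 9-4 10-8 7-10 5-12 3-14 1-13-2-12-4-12-6-10-8-9-11-8-11-5-12-2-12-1-20 5-9 6-7 7-6 9-4 9-2 22 5 21 13 20 18 15z"/></g><g data-elev="907.2"><path d="M457 527l-10-9-6-4-4 3-6 10"/><path d="M77 443l10 0 10-4 8-6 4-10 1-10-3-10-6-7-10-5-16-1-12 2-8 6-5 9 0 12 5 11 10 9z"/></g>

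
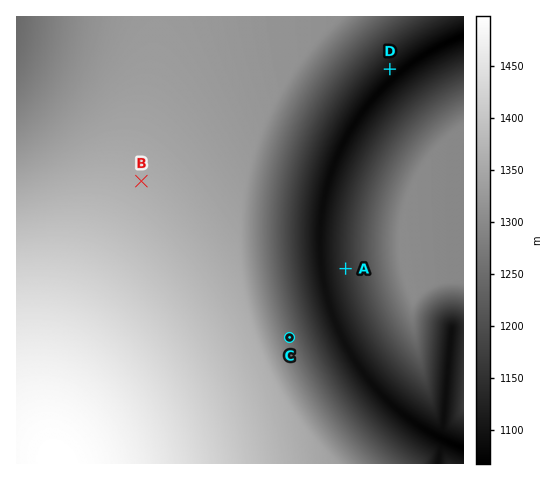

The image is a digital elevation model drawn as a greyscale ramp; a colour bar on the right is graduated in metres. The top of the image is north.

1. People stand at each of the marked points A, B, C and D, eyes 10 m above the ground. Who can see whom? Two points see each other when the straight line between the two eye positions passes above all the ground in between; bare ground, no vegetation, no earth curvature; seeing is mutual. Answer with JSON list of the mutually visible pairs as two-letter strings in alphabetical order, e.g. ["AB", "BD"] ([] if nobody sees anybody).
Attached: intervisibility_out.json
["AC", "CD"]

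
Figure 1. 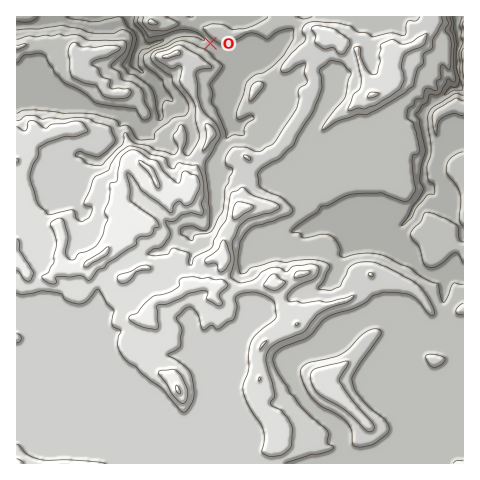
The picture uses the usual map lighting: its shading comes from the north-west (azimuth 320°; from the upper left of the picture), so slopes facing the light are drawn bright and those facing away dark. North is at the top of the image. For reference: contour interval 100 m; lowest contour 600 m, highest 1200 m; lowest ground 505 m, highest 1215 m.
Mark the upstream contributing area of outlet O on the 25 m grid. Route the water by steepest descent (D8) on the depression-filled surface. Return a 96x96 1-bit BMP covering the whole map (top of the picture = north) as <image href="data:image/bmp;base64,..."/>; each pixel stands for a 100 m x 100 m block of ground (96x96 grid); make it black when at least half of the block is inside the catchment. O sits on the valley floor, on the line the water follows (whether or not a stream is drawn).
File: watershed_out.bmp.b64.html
<image width="96" height="96" href="data:image/bmp;base64,Qk2+BAAAAAAAAD4AAAAoAAAAYAAAAGAAAAABAAEAAAAAAIAEAAATCwAAEwsAAAIAAAAAAAAA////AAAAAAAAAAAAAAAAAAAAAAAAAAAAAAAAAAAAAAAAAAAAAAAAAAAAAAAAAAAAAAAAAAAAAAAAAAAAAAAAAAAAAAAAAAAAAAAAAAAAAAAAAAAAAAAAAAAAAAAAAAAAAAAAAAAAAAAAAAAAAAAAAAAAAAAAAAAAAAAAAAAAAAAAAAAAAAAAAAAAAAAAAAAAAAAAAAAAAAAAAAAAAAAAAAAAAAAAAAAAAAAAAAAAAAAAAAAAAAAAAAAAAAAAAAAAAAAAAAAAAAAAAAAAAAAAAAAAAAAAAAAAAAAAAAAAAAAAAAAAAAAAAAAAAAAAAAAAAAAAAAAAAAAAAAAAAAAAAAAAAAAAAAAAAAAAAAAAAAAAAAAAAAAAAAAAAAAAAAAAAAAAAAAAAAAAAAAAAAAAAAAAAAAAAAAAAAAAAAAAAAAAAAAAAAAAAAAAAAAAAAAAAAAAAAAAAAAAAAAAAAAAAAAAAAAAAAAAAAAAAAAAAAAAAAAAAAAAAAAAAAAAAAAAAAAAAAAAAAAAAAAAAAAAAAAAAAAAAAAAAAAAAAAAAAAAAAAAAAAAAAAAAAAAAAAAAAAAAAAAAAAAAAAAAAAAAAAAAAAAAAAAAAAAAAAAAAAAAAAAB/AAAAAAAAAAAAAAf/AAAAAAAAAAAAcB//AAAAAAAAAAAA/H//AAAAAAAAAAAB////gAAAAAAAAAAD////gAAAAAAAAAAD////gAAAAAAAAAAB////gAAAAAAAAAAA////gAAAAAAAAAAA////gAAAAAAAAAAAf///gAAAAAAAAAAAP///gAAAAAAAAAAAP///wAAAAAAAAAAAH///wAAAAAAAAAAAP///4AAAAAAAAAAAP///4AAAAAAAAAAAP///8AAAAAAAAAAAP///8AAAAAAAAAAAP///+AAAAAAAAAAAH///+AAAAAAAAAAAH+B/+AAAAAAAAAAAH+B/+AAAAAAAAAAAH8A/+AAAAAAAAAAAH8A/+AAAAAAAAAAAP4A/+AAAAAAAAAAAHwA/+AAAAAAAAAAAHgAf+AAAAAAAAAAADAAf/4AAAAAAAAAAAAAP//AAAAAAAAAAAAAP//gAAAAAAAAAAAAH//gAAAAAAAAAAAAH//wAAAAAAAAAAAAD//4AAAAAAAAAAAAD//4AAAAAAAAAAAAH//8AAAAAAAAAAAAP//+AAAAAAAAAAAAP//+AAAAAAAAAAAAf///AAAAAAAAAAAAf///AAAAAAAAAAAAf///gAAAAAAAAAAA////gAAAAAAAAAAA////gAAAAAAAAAAA////wAAAAAAAAAAB////wAAAAAAAAAAB////wAAAAAAAAAAB////wAAAAAAAAAAB////gAAAAAAAAAAA////wAAAAAAAAAAAf///4AAAAAAAAAAAf///8AAAAAAAAAAAP///8AAAAAAAAAAAH///8AAAAAAAAAAAD///8AAAAAAAAAAAB///+AAAAAAAAAAAAD//8AAAAAAAAAAAAAD/AAAAAAAAAAAAAAAOAAAAAAAAAAAAAAAAAAAAAA="/>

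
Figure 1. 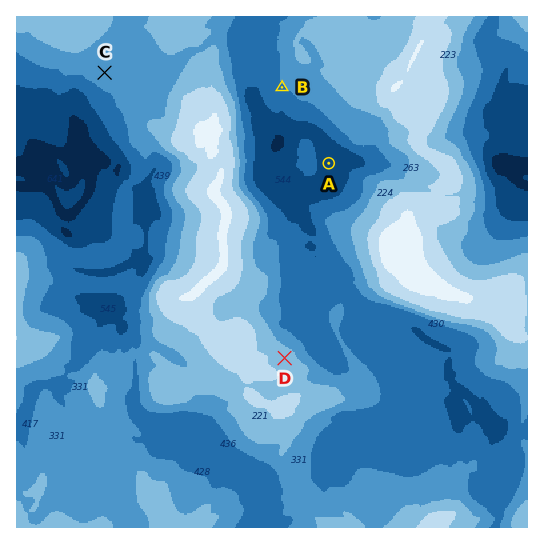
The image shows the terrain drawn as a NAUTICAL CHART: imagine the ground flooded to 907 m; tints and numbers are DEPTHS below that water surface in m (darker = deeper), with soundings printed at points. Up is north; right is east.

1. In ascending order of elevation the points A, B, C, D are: A B C D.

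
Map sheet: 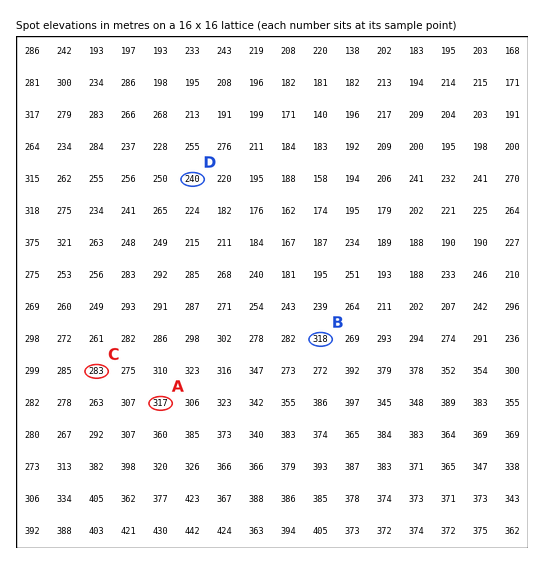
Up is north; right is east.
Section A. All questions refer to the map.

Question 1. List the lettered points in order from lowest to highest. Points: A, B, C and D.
D C A B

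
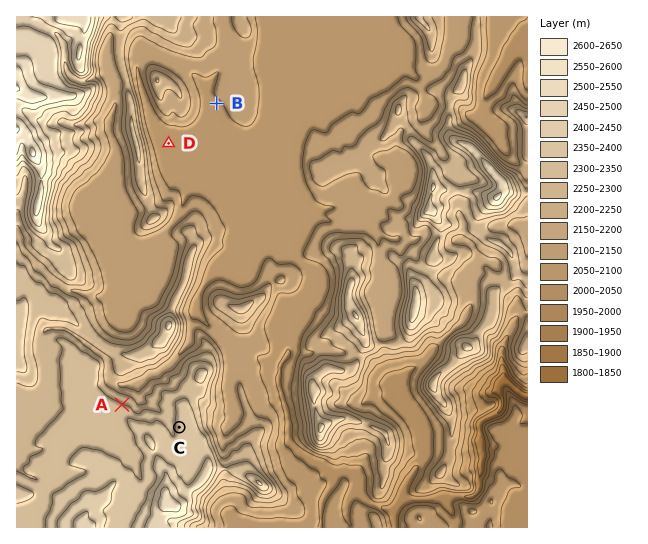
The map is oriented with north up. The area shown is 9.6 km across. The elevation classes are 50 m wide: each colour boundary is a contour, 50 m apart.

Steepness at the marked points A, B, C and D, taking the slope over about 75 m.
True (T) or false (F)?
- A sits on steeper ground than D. T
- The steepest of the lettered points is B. F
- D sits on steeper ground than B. F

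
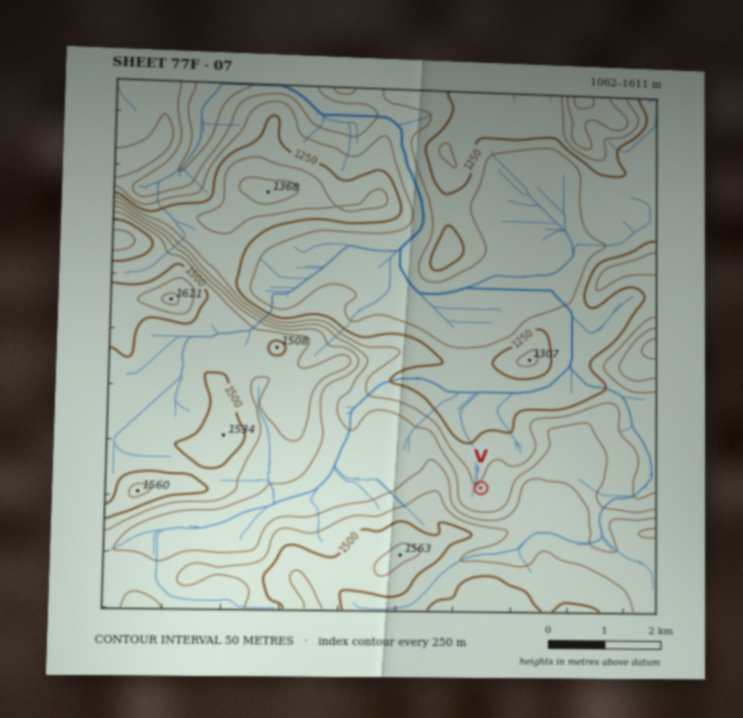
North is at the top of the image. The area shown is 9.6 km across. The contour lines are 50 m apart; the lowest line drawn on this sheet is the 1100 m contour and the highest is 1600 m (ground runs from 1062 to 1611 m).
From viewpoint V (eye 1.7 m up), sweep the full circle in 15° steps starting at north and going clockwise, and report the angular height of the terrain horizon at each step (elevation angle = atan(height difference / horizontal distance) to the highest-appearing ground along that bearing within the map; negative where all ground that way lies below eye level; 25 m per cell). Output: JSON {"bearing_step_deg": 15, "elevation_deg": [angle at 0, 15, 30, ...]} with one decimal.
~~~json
{"bearing_step_deg": 15, "elevation_deg": [-0.1, 0.7, 0.2, 1.2, 2.3, 5.1, 7.8, 8.1, 8.2, 8.6, 9.6, 11.1, 12.6, 13.4, 13.3, 12.6, 11.9, 11.4, 10.8, 9.2, 6.3, 2.8, 0.3, -0.9]}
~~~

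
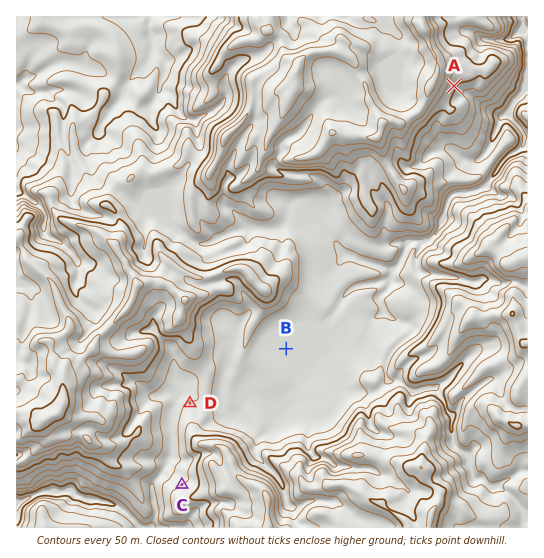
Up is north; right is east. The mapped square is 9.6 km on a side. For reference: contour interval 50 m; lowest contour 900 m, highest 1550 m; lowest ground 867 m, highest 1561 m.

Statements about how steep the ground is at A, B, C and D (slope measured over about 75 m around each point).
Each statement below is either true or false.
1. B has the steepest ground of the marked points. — false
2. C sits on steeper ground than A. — false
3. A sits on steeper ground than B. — true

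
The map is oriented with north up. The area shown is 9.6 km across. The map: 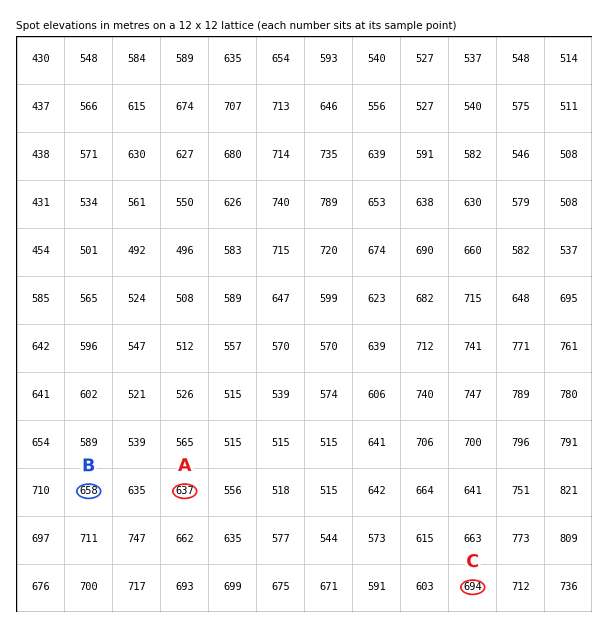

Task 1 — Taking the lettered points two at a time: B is higher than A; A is lower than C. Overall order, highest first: C B A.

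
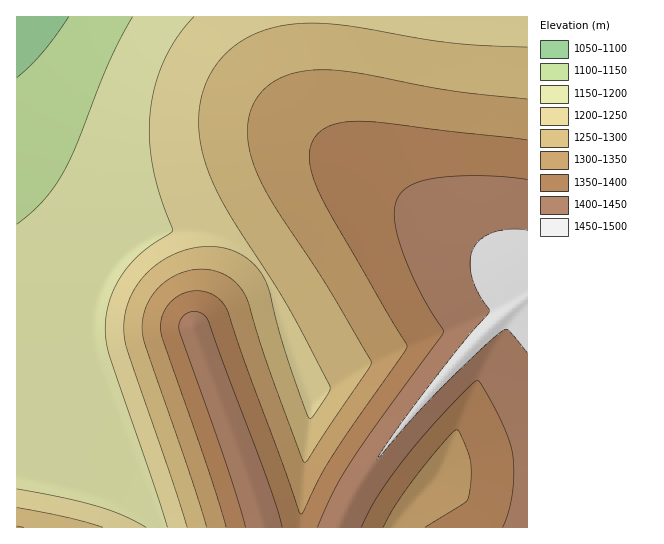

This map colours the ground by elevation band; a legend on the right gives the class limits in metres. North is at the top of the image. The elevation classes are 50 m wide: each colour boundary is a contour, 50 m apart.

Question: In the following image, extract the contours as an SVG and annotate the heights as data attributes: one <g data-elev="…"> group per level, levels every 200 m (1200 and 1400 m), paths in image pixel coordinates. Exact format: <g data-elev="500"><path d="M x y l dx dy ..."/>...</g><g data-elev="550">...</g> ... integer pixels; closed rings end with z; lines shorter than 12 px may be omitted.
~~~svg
<g data-elev="1200"><path d="M146 527l-23-11-25-10-35-8-46-9"/><path d="M194 17l-17 21-13 23-9 25-5 27 0 26 3 28 7 28 13 35-2 3-29 19-18 19-7 12-6 14-6 26 1 16 3 16 58 172"/></g><g data-elev="1400"><path d="M282 527l-15-48-59-158-3-5-4-3-11-1-5 3-4 4-2 6 0 6 47 131 19 65"/><path d="M361 527l16-30 30-42 43-49 23-23 5-2 8 12 14 25 8 19 4 16 2 20-2 20-4 20-6 14"/><path d="M527 180l-45-4-44 2-15 3-11 4-8 5-6 7-3 9-1 11 2 13 5 17 17 40 11 22 14 20 0 4-92 129-17 28-17 37"/></g>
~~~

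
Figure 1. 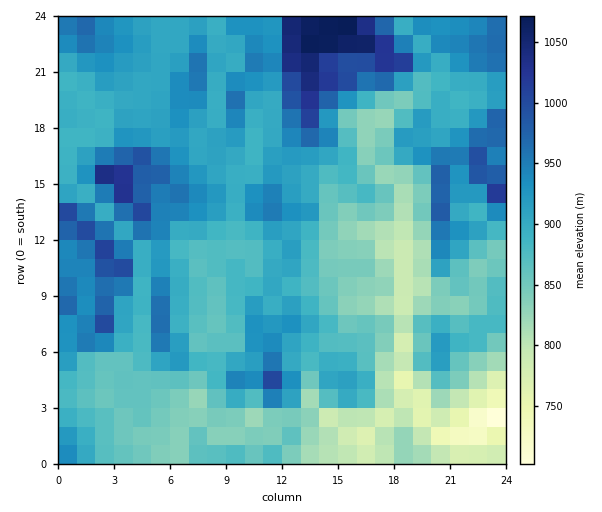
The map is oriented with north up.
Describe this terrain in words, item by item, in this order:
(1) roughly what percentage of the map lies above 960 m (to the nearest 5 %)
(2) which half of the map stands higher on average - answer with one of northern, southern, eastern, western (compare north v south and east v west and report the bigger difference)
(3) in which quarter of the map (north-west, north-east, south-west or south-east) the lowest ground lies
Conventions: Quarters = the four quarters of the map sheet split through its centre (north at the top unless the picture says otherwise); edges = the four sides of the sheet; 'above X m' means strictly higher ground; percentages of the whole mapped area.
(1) Roughly 15 % of the ground is higher than 960 m.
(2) Taken as a whole, the northern half is higher than the southern.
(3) The lowest ground is in the south-east quarter.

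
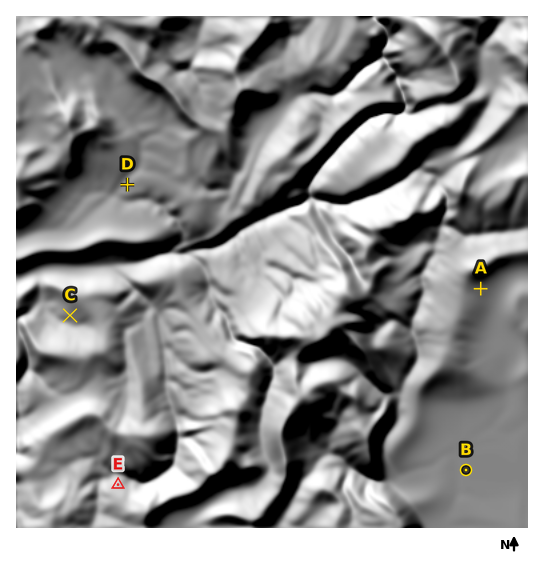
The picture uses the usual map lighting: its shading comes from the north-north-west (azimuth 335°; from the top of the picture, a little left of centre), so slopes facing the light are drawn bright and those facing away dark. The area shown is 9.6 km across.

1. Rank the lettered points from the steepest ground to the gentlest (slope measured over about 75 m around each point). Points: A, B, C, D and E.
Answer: E C A D B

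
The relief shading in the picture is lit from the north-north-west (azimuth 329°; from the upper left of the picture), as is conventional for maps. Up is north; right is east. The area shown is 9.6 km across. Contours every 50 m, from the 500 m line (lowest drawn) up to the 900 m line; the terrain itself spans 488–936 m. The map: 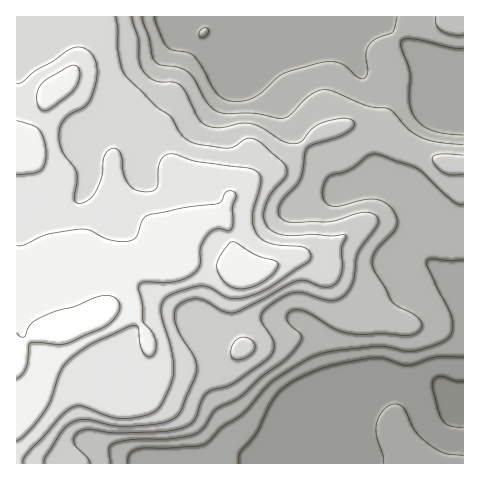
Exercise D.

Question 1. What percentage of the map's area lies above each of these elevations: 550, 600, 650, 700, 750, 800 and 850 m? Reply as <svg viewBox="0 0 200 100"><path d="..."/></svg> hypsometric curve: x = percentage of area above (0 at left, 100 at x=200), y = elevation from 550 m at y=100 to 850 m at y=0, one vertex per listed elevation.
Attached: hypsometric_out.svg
<svg viewBox="0 0 200 100"><path d="M183 100l-28-17-29-16-24-17-20-17-25-16-31-17"/></svg>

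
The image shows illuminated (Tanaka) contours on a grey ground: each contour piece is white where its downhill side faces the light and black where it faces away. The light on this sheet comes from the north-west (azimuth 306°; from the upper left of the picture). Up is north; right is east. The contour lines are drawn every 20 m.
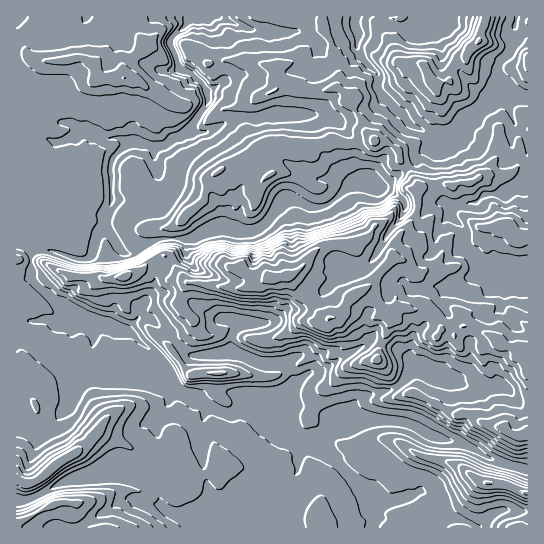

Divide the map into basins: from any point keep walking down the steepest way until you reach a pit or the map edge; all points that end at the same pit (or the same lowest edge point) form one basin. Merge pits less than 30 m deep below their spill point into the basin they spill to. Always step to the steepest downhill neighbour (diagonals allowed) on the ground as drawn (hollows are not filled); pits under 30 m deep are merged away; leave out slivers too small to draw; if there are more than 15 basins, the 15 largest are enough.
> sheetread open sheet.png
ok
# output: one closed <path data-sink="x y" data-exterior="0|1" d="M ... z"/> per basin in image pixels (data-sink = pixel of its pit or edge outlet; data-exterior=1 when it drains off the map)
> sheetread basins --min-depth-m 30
<path data-sink="197 17" data-exterior="1" d="M527 16l-42 1-5 24-11 9-3 7-8 3-5 5-4 16-16 2 7 15 0 11-7 10-2 20-4 4-14 1-14 7-10-8-14-2-8-8-6-15-9-13-1-7-15-11 3-5 0-15-8-26-8-18-1-7-275 0-2 5-14 12-4 8 1 13-12-1 1 475 511-1z"/><path data-sink="355 26" data-exterior="0" d="M485 16l-162 1 0 6 8 18 8 26 0 15-3 5 15 11 1 7 9 13 6 15 8 8 14 2 10 8 14-7 14-1 4-4 2-20 7-10 0-11-7-15 16-2 4-16 5-5 8-3 3-7 11-9 0-7 5-13z"/><path data-sink="17 17" data-exterior="1" d="M46 16l-30 1 1 35 10 1 1-16 17-16z"/>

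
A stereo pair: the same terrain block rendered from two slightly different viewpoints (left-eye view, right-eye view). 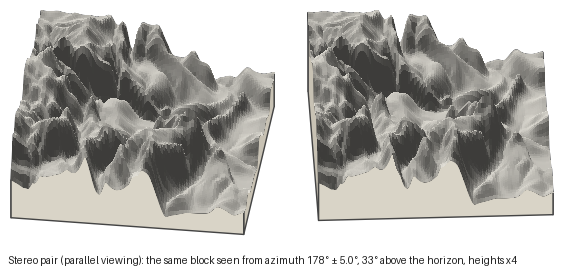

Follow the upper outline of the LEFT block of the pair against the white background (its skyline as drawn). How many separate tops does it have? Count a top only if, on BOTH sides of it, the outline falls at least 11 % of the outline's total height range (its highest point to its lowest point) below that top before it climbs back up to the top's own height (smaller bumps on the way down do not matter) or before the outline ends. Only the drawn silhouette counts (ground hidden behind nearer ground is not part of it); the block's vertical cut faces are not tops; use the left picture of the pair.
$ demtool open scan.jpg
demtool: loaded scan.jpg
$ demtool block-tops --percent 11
2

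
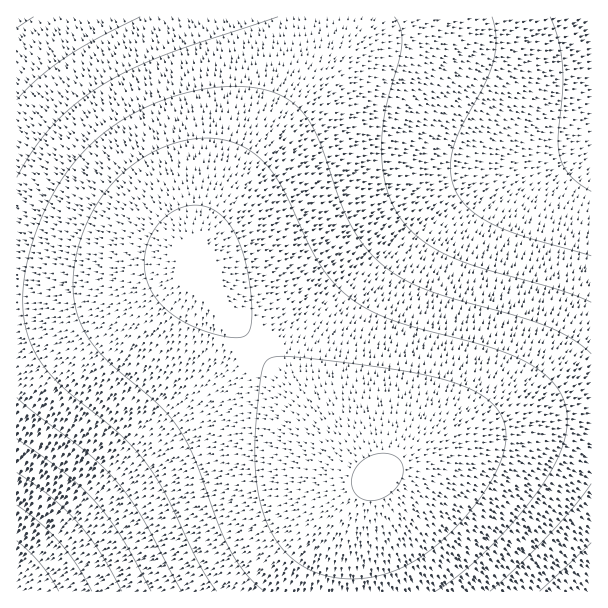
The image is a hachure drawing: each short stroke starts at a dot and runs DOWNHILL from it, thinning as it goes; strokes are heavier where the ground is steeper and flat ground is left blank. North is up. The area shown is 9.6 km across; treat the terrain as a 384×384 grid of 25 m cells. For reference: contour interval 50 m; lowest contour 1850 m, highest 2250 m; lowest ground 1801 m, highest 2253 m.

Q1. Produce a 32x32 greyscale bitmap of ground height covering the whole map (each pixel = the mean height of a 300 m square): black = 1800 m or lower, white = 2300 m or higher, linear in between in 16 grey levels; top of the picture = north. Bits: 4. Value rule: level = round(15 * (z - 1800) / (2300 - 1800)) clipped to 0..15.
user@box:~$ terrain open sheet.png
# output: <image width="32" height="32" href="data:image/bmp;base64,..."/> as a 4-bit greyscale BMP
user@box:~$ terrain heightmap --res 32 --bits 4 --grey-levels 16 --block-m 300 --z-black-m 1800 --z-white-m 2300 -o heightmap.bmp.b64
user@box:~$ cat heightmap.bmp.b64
<image width="32" height="32" href="data:image/bmp;base64,Qk12AgAAAAAAAHYAAAAoAAAAIAAAACAAAAABAAQAAAAAAAACAAATCwAAEwsAABAAAAAAAAAAAAAAABEREQAiIiIAMzMzAERERABVVVUAZmZmAHd3dwCIiIgAmZmZAKqqqgC7u7sAzMzMAN3d3QDu7u4A////AAEjNFZ4mau7zMzLu6qZiHcSI0VniJq7zMzMzMu6qZiHIjRVZ4mqu8zd3d3Mu6qZiCNEVniJq7zN3d3d3Mu6qZg0RWd4mqu8zd3d3d3Mu6qZRFZniJqrzM3d3u3d3Mu6qVVmeImau8zN3d7t3dzMu6lWd4iZqrvMzd3d7d3dzLuqZ3iJmqu7zM3d3d3d3cy7qneImaqru8zN3d3d3dzMu7qImZqqu7zMzN3d3d3MzLuqiZmqq7u8zMzMzMzMzMu7qomaq7u7zMzMzMzMzMu7uqmZqru7zMzMzMzMu7u7uqqZmaq7vMzMzMzLu7u6qqqZmZqru8zMzMzMu7uqqqmZmYiaq7vMzMzMy7uqqpmZiIiHmqu7zMzMzMu6qpmYiIh3d5qru8zMzMy7uqmYiHd3d2aZqrvMzMzMu6qZiId3ZmZmiaq7zMzMy7uqmIh3ZmZlVYmau7zMzMu6qZiHdmZlVVWJmqu7zMy7uqmYh3ZmVVVViJmqu7u7u6qZiHd2ZlVVVHiJmqq7u7qqmYh3dmZVVUR3iJmqqqqqqZmId3ZmVVVEd3iJmaqqqpmZiHd2ZmVVRGd3iImZmZmZmIiHd2ZlVURmZ3iIiZmZmYiIh3d2ZlVEVmZ3eIiIiIiIiId3dmZVRFVmZnd3iIiIiIiHd3ZmVURVVWZmd3d4iIiIh3d2ZlVE"/>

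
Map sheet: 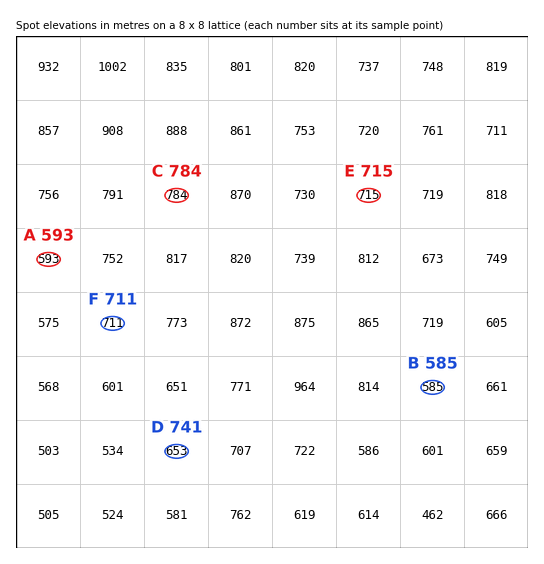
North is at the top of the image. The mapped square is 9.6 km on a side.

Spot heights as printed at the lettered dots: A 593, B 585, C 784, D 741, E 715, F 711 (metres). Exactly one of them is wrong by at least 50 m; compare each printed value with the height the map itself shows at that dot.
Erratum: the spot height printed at D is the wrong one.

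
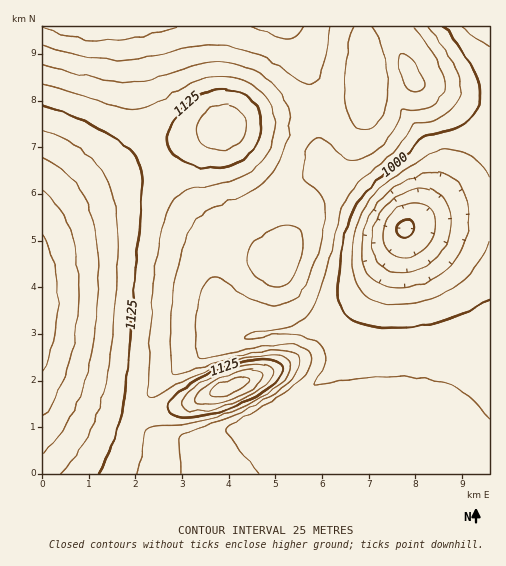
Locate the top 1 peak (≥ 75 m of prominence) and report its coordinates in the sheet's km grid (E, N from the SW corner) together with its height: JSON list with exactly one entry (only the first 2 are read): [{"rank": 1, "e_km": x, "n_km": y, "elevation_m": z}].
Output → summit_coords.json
[{"rank": 1, "e_km": 4.01, "n_km": 1.86, "elevation_m": 1214}]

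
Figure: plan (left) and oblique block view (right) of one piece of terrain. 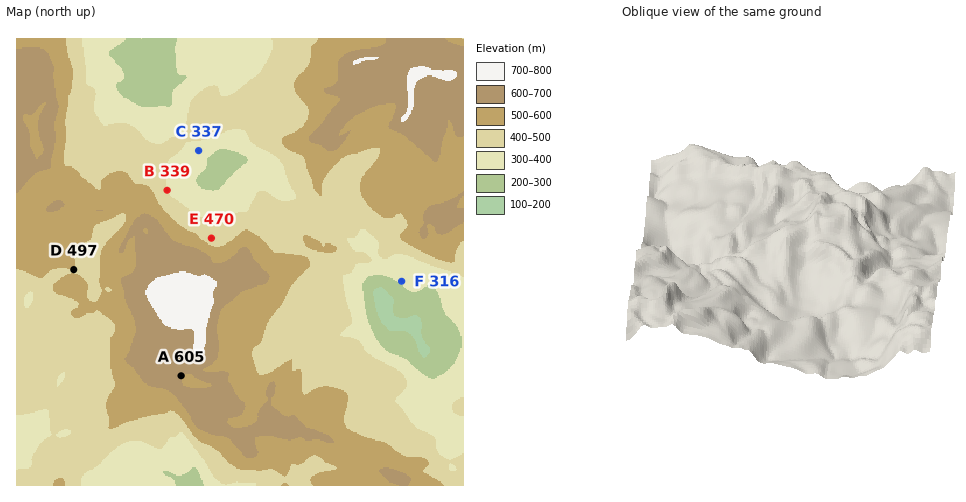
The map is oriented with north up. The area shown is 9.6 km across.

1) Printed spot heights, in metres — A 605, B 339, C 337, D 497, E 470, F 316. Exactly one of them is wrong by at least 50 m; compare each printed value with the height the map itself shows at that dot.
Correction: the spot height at B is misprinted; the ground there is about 402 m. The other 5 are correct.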